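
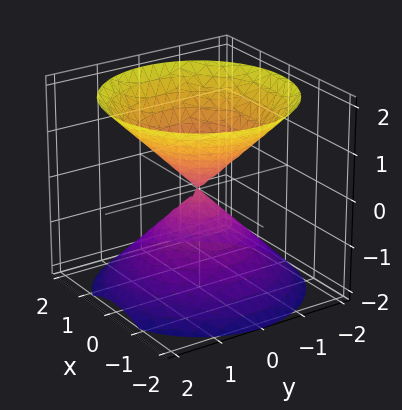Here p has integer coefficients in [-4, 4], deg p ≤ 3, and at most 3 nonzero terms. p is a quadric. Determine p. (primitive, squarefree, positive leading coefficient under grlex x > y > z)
1. I count 2 distinct pieces. Treating them together as one polynomial.
2. deg p = 2. A double cone through the origin; a quadric.
3. Symmetries: rotational symmetry about the z-axis ⇒ p depends on x, y only through x² + y²; it's symmetric under z → −z, forcing even powers of z.
4. From the axis intercepts and sections: it crosses the y-axis at the gridline y = 0; a circular section at z = 1 has radius exactly 1.
5. Matching integer coefficients to the picture gives p.

x^2 + y^2 - z^2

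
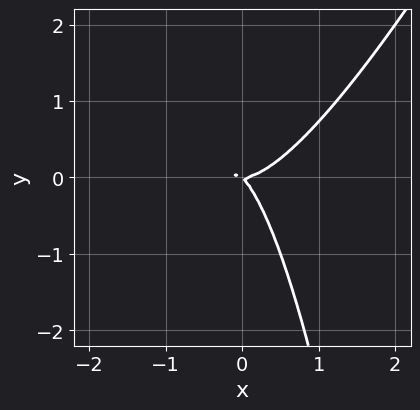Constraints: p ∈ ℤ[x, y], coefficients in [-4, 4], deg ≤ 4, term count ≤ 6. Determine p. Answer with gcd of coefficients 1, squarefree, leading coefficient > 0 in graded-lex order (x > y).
2*x^3 - x^2*y - x*y - y^2

1. Degree: a generic line meets the curve in up to 3 points, so deg p = 3.
2. Against the integer gridlines: it meets the y-axis at y = 0 (among the integer gridlines); one x-axis crossing is at x = 0.
3. The integer polynomial consistent with all of this is the stated p.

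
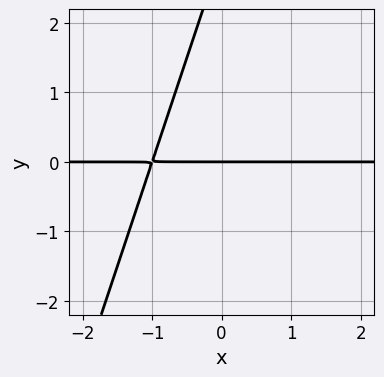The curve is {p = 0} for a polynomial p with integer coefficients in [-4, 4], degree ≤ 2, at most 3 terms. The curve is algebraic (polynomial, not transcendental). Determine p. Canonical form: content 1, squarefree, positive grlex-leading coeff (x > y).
First, degree: the shape is more complex than any degree-1 curve, so deg p = 2.
Next, observable constraints: one y-axis crossing is at y = 0; the visible x-axis segment lies entirely on the curve.
Finally, solving for integer coefficients yields p as stated.

3*x*y - y^2 + 3*y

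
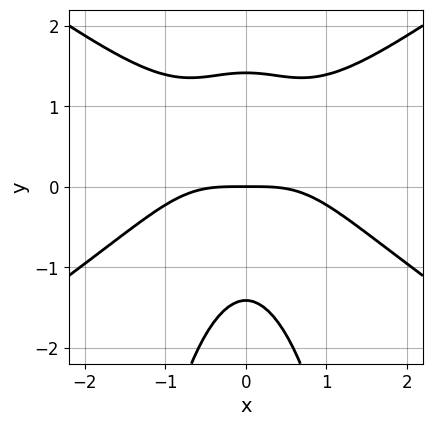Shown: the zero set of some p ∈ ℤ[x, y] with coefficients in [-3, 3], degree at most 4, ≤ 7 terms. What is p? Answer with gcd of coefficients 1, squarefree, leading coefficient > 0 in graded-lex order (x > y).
1. Degree: a generic line meets the curve in up to 4 points, so deg p = 4.
2. Symmetries: mirror symmetry x ↦ −x ⇒ only even powers of x.
3. Against the integer gridlines: it crosses the y-axis at the gridline y = 0; one x-axis crossing is at x = 0.
4. Matching integer coefficients to the picture gives p.

x^4 - 2*x^2*y^2 + 2*x^2*y - y^3 + 2*y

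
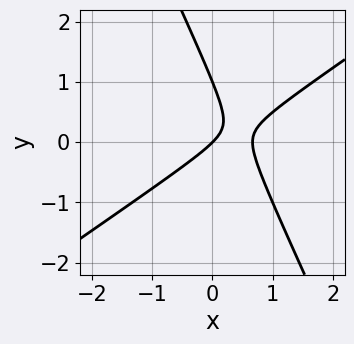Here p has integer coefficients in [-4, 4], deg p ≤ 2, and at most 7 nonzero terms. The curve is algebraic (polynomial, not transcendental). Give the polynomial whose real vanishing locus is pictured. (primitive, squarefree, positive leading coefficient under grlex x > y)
First, deg p = 2.
Next, reading off the gridlines: among the integer gridlines, it crosses the y-axis at y ∈ {0, 1}; one x-axis crossing is at x = 0.
Finally, solving for integer coefficients yields p as stated.

3*x^2 - 3*x*y - 2*y^2 - 2*x + 2*y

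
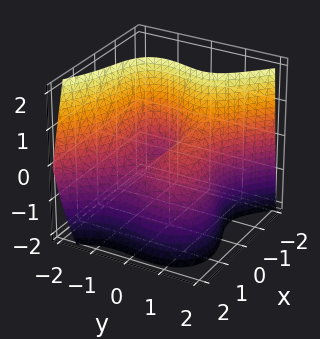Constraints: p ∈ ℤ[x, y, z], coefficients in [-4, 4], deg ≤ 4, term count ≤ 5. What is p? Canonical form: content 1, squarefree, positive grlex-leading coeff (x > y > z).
x^3 + y^3 + x*z - y + z

First, the degree is 3 — no degree-2 surface has this shape.
Next, checking where it meets the axes: among the integer gridlines, it crosses the y-axis at y ∈ {-1, 0, 1}; it meets the z-axis at z = 0 (among the integer gridlines); one x-axis crossing is at x = 0.
Finally, these observations pin down the coefficients.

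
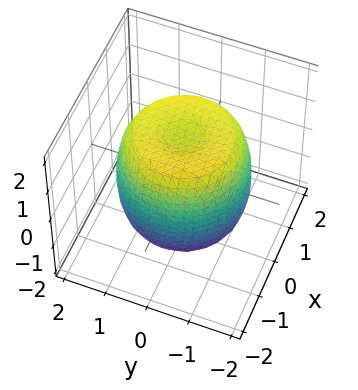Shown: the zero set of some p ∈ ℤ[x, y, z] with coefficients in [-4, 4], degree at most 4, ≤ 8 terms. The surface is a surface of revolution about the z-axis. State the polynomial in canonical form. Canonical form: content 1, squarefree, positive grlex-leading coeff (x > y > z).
First, degree: no degree-3 surface has this shape, so deg p = 4.
Then, symmetry: the z-axis is an axis of rotation, so x and y enter only as x² + y².
Then, from the visible intercepts: a circular section at z = 0 has radius between 1 and 2.
Finally, solving for integer coefficients yields p as stated.

2*x^4 + 4*x^2*y^2 + 2*y^4 - 3*x^2 - 3*y^2 + 2*z^2 - 3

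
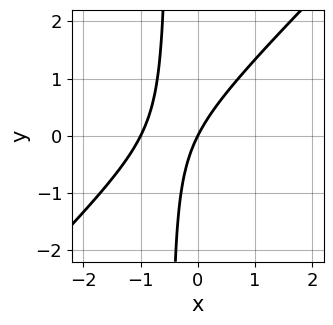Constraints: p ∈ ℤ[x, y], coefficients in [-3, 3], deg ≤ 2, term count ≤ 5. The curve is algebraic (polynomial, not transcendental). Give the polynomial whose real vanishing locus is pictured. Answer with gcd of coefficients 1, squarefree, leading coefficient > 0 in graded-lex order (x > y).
2*x^2 - 2*x*y + 2*x - y

First, the degree is 2 — no degree-1 curve has this shape.
Then, observable constraints: among the integer gridlines, it crosses the x-axis at x ∈ {-1, 0}; one y-axis crossing is at y = 0.
Finally, together with the visible shape, these determine p as stated.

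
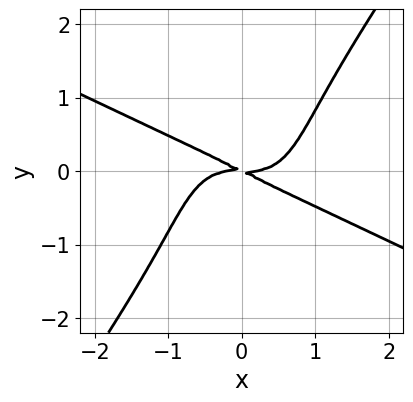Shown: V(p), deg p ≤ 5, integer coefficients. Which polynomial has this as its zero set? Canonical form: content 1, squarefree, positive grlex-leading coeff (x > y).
x^4 + 2*x^3*y - y^4 - x*y - 2*y^2

The degree is 4 — no degree-3 curve has this shape.
Checking where it meets the axes: one y-axis crossing is at y = 0; it meets the x-axis at x = 0 (among the integer gridlines).
Together with the visible shape, these determine p as stated.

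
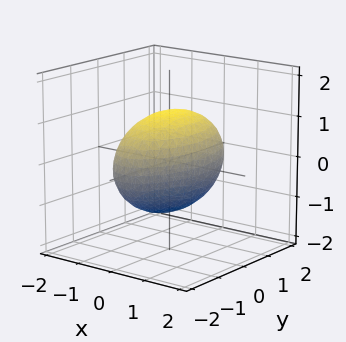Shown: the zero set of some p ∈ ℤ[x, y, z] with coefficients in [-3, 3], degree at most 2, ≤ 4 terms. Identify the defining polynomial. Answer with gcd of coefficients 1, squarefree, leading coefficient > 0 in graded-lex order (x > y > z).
(a) deg p = 2. A closed, bounded, convex surface; a quadric.
(b) Symmetries: the x ↦ −x reflection is a symmetry, so x appears only in even powers; the y ↦ −y reflection is a symmetry, so y appears only in even powers; it's symmetric under z → −z, forcing even powers of z.
(c) From the visible intercepts: the x-axis gridline crossings are at x ∈ {-1, 1}.
(d) The integer polynomial consistent with all of this is the stated p.

3*x^2 + y^2 + 2*z^2 - 3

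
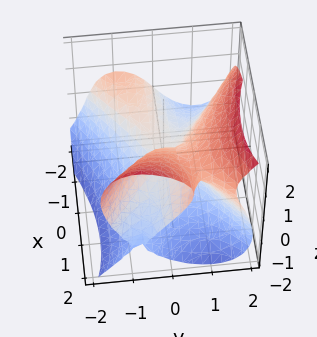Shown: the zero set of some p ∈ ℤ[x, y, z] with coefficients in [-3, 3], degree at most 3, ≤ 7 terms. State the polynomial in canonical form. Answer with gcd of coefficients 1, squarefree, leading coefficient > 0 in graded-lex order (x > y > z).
2*x^2*y - 3*y^3 + 2*z^3 - 3*x*z + y^2

(a) deg p = 3. A generic line meets the surface in up to 3 points.
(b) Checking where it meets the axes: it crosses the y-axis at the gridline y = 0; it meets the z-axis at z = 0 (among the integer gridlines); the visible x-axis segment lies entirely on the surface.
(c) These observations pin down the coefficients.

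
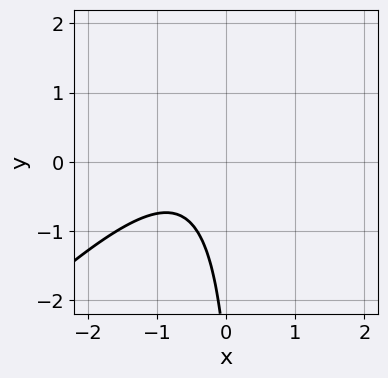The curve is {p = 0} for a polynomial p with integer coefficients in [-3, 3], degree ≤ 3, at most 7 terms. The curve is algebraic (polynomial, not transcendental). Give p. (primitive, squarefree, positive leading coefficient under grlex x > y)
(a) deg p = 2.
(b) Checking where it meets the axes: no y-intercept at any integer in the box; it misses every integer gridline on the x-axis.
(c) These observations pin down the coefficients.

3*x^2 - 3*x*y + 3*x + y + 3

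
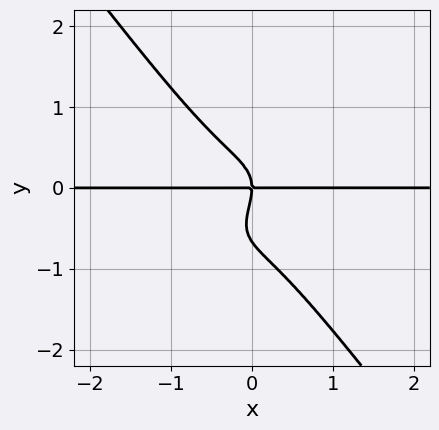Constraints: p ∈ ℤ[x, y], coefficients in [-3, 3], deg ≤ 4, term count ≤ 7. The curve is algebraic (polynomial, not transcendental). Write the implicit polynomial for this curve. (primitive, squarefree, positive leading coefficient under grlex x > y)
1. The degree is 4 — a generic line meets the curve in up to 4 points.
2. From the axis intercepts and sections: it meets the y-axis at y = 0 (among the integer gridlines); the visible x-axis segment lies entirely on the curve.
3. These observations pin down the coefficients.

3*x^3*y - 3*x^2*y^2 + 3*y^4 + 2*y^3 + 2*x*y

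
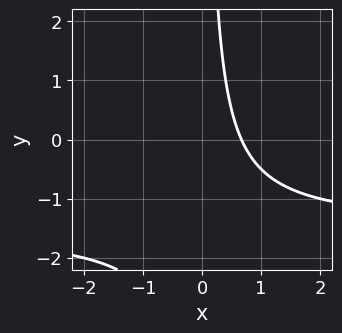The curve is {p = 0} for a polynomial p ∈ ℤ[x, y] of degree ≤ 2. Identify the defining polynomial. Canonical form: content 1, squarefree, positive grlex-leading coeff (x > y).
The degree is 2 — no degree-1 curve has this shape.
Reading off the gridlines: it misses every integer gridline on the y-axis.
Fitting integer coefficients to these (and the overall shape) gives p.

2*x*y + 3*x - 2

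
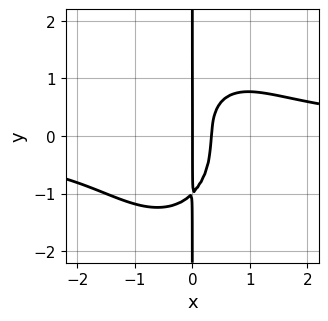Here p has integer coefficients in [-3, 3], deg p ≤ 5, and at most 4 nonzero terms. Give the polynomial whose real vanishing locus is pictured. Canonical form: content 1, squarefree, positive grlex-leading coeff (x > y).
2*x^3*y + x*y^3 - 3*x^2 + x

1. The degree is 4 — the shape is more complex than any degree-3 curve.
2. From the visible intercepts: every point of the y-axis in the box is on the curve; it meets the x-axis at x = 0 (among the integer gridlines).
3. Solving for integer coefficients yields p as stated.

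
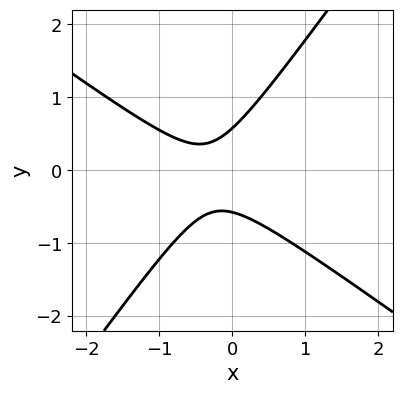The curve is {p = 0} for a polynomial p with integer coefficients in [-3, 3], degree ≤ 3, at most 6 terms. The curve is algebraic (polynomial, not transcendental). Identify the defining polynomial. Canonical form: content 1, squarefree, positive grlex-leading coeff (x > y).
3*x^2 + 2*x*y - 3*y^2 + 2*x + 1

1. The degree is 2 — a generic line meets the curve in up to 2 points.
2. Against the integer gridlines: it misses every integer gridline on the x-axis.
3. Fitting integer coefficients to these (and the overall shape) gives p.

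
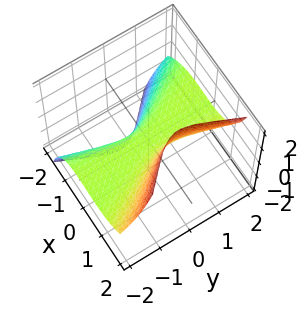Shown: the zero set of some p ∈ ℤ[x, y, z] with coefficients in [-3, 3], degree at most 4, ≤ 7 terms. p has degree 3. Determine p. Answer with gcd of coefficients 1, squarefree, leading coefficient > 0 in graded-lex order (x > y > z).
1. Degree: a generic line meets the surface in up to 3 points, so deg p = 3.
2. Observable constraints: one x-axis crossing is at x = 0; the visible y-axis segment lies entirely on the surface.
3. Together with the visible shape, these determine p as stated.

2*x^3 + x^2*y + x*y*z - 2*y^2*z - z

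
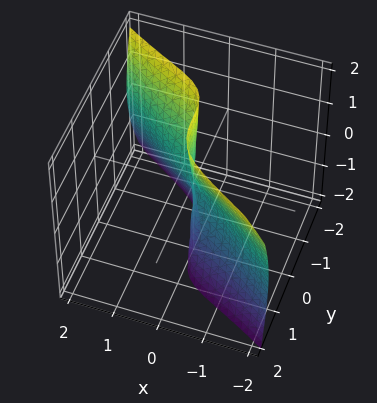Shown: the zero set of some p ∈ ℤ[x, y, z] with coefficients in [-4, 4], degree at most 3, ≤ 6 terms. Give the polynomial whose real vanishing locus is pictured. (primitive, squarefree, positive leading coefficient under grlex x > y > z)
2*x^3 - x*y^2 + x*y*z + 2*x*z^2 + 3*y^3

Degree: a generic line meets the surface in up to 3 points, so deg p = 3.
From the axis intercepts and sections: the visible z-axis segment lies entirely on the surface; it crosses the x-axis at the gridline x = 0; one y-axis crossing is at y = 0.
Solving for integer coefficients yields p as stated.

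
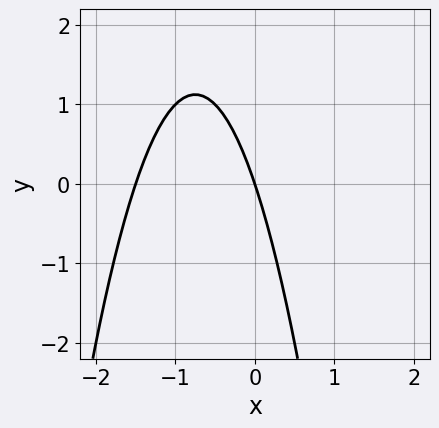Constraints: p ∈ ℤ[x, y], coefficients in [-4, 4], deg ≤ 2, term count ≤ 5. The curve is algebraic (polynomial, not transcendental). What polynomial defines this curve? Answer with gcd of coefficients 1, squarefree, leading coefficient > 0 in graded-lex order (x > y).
2*x^2 + 3*x + y

First, the degree is 2 — the shape is more complex than any degree-1 curve.
Then, checking where it meets the axes: it crosses the x-axis at the gridline x = 0; it crosses the y-axis at the gridline y = 0.
Finally, together with the visible shape, these determine p as stated.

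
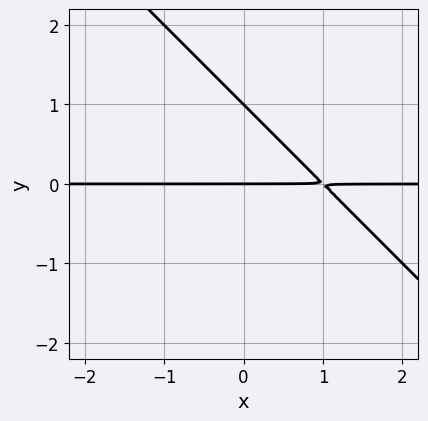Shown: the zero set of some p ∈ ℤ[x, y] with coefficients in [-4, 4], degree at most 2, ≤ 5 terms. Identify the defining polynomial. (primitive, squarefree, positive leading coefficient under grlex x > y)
x*y + y^2 - y

Degree: a generic line meets the curve in up to 2 points, so deg p = 2.
Observable constraints: every point of the x-axis in the box is on the curve; among the integer gridlines, it crosses the y-axis at y ∈ {0, 1}.
Matching integer coefficients to the picture gives p.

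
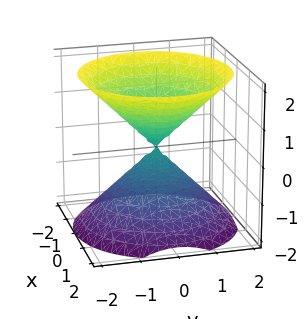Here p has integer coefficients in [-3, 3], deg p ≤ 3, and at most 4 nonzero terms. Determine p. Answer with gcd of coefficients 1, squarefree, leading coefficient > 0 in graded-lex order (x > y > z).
First, the picture has 2 separate pieces.
Next, deg p = 2.
Next, symmetries: rotational symmetry about the z-axis ⇒ p depends on x, y only through x² + y²; mirror symmetry z ↦ −z ⇒ only even powers of z.
Then, reading off the gridlines: one x-axis crossing is at x = 0; one z-axis crossing is at z = 0; a circular section at z = 1 has radius exactly 1; it crosses the y-axis at the gridline y = 0.
Finally, the integer polynomial consistent with all of this is the stated p.

x^2 + y^2 - z^2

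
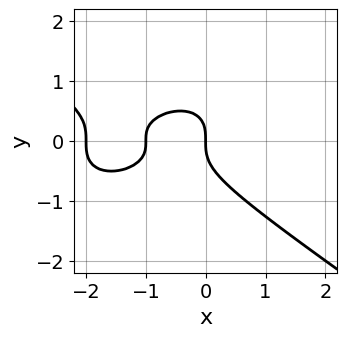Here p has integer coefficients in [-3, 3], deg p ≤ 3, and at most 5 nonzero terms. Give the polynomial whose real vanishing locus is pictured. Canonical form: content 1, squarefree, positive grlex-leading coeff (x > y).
x^3 + 3*y^3 + 3*x^2 + 2*x

1. The degree is 3 — no degree-2 curve has this shape.
2. Against the integer gridlines: among the integer gridlines, it crosses the x-axis at x ∈ {-2, -1, 0}; it crosses the y-axis at the gridline y = 0.
3. Fitting integer coefficients to these (and the overall shape) gives p.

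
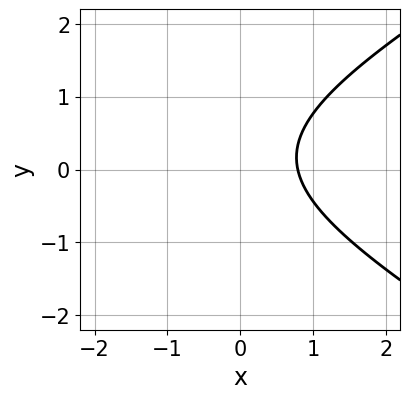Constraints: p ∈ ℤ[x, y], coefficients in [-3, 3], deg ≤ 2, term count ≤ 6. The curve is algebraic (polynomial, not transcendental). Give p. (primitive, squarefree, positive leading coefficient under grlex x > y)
Degree: no degree-1 curve has this shape, so deg p = 2.
From the visible intercepts: no y-intercept at any integer in the box.
Putting this together gives p.

x^2 - 3*y^2 + 3*x + y - 3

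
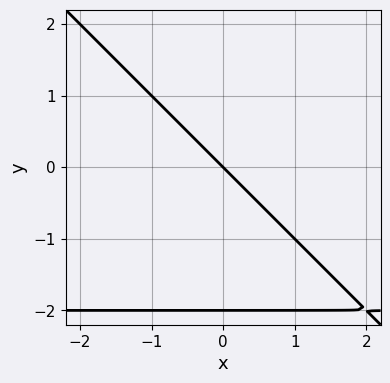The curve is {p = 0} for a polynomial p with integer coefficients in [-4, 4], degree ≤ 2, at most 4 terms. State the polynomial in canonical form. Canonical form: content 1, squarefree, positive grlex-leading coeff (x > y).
x*y + y^2 + 2*x + 2*y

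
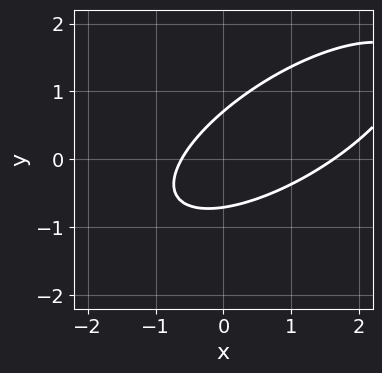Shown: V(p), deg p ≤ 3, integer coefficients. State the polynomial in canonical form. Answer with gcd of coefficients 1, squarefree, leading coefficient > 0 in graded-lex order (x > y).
1. The degree is 2 — no degree-1 curve has this shape.
2. Matching integer coefficients to the picture gives p.

x^2 - 2*x*y + 2*y^2 - x - 1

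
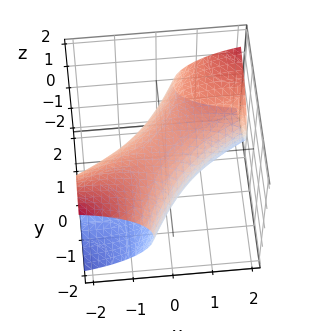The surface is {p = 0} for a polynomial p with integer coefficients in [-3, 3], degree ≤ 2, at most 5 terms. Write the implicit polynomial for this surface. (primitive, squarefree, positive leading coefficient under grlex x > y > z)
x^2 - 3*x*y + y^2 + 3*z^2 - 2

First, the degree is 2 — a generic line meets the surface in up to 2 points.
Finally, solving for integer coefficients yields p as stated.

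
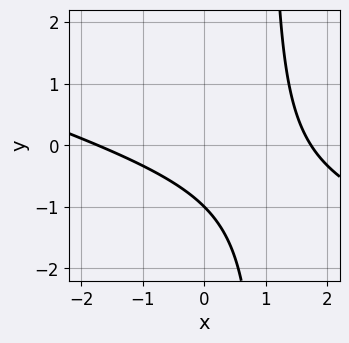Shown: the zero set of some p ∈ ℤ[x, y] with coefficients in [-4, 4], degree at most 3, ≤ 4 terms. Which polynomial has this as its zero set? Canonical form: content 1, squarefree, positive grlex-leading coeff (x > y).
(a) Degree: the shape is more complex than any degree-1 curve, so deg p = 2.
(b) Observable constraints: it crosses the y-axis at the gridline y = -1.
(c) Together with the visible shape, these determine p as stated.

x^2 + 3*x*y - 3*y - 3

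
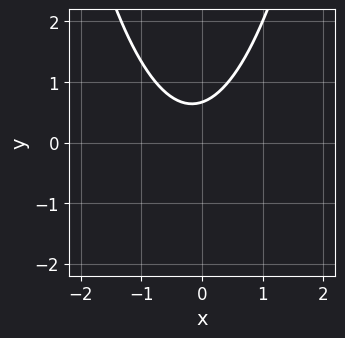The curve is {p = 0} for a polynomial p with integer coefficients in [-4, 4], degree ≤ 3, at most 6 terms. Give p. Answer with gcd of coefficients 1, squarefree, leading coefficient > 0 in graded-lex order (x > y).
3*x^2 + x - 3*y + 2

(a) deg p = 2.
(b) Checking where it meets the axes: it misses every integer gridline on the x-axis.
(c) Solving for integer coefficients yields p as stated.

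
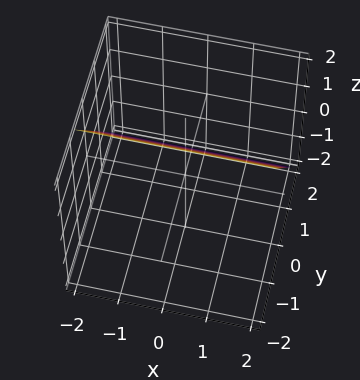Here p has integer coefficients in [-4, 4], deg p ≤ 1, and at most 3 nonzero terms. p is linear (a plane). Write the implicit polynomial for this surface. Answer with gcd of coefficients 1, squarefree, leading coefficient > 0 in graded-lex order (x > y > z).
3*y + 2*z - 2

The degree is 1 — the surface is flat (a plane).
From the visible intercepts: it crosses the z-axis at the gridline z = 1; it misses every integer gridline on the x-axis.
Putting this together gives p.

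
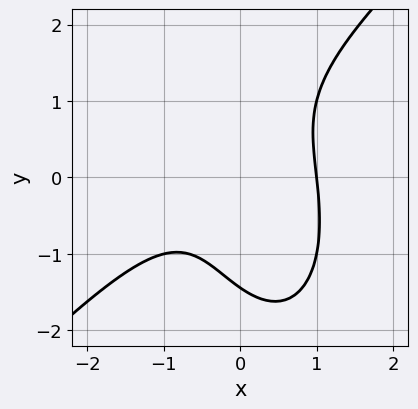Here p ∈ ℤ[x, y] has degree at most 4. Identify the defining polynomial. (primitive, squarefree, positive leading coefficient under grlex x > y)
3*x^3 - 2*x^2*y - y^3 + 3*x*y - 3

1. Degree: a generic line meets the curve in up to 3 points, so deg p = 3.
2. From the axis intercepts and sections: it crosses the x-axis at the gridline x = 1.
3. Together with the visible shape, these determine p as stated.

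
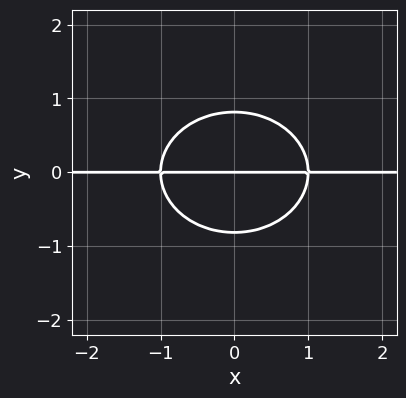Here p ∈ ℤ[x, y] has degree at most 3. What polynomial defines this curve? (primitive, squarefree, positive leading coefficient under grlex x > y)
2*x^2*y + 3*y^3 - 2*y

First, the degree is 3 — no degree-2 curve has this shape.
Next, symmetries: the x ↦ −x reflection is a symmetry, so x appears only in even powers.
Then, observable constraints: it crosses the y-axis at the gridline y = 0; every point of the x-axis in the box is on the curve.
Finally, together with the visible shape, these determine p as stated.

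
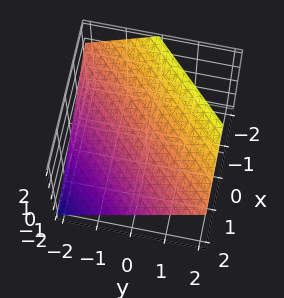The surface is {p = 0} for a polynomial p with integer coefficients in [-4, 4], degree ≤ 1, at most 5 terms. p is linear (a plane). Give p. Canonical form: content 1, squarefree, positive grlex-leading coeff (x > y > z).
2*x - 2*y + 3*z - 2

(a) deg p = 1. The surface is flat (a plane).
(b) Against the integer gridlines: it crosses the x-axis at the gridline x = 1; it meets the y-axis at y = -1 (among the integer gridlines).
(c) Assembling these constraints gives the stated polynomial.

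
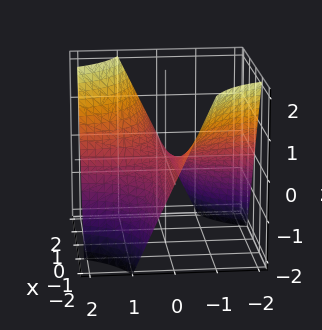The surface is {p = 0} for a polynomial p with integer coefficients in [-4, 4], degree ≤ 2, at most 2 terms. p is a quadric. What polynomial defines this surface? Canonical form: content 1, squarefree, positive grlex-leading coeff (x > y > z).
The degree is 2 — a saddle surface; a quadric.
From the axis intercepts and sections: the visible y-axis segment lies entirely on the surface; every point of the x-axis in the box is on the surface; it crosses the z-axis at the gridline z = 0.
The integer polynomial consistent with all of this is the stated p.

x*y - z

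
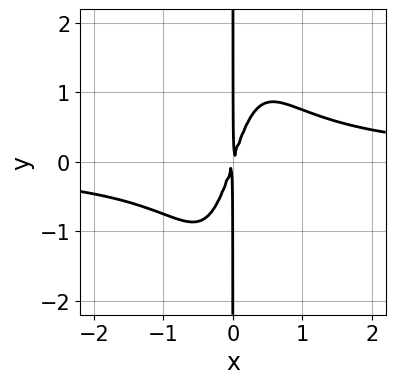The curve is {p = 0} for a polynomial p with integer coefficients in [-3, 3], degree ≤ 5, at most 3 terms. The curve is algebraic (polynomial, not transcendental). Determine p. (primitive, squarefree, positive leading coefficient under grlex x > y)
(a) Degree: the shape is more complex than any degree-3 curve, so deg p = 4.
(b) Observable constraints: the visible y-axis segment lies entirely on the curve.
(c) Fitting integer coefficients to these (and the overall shape) gives p.

3*x^3*y - 3*x^2 + x*y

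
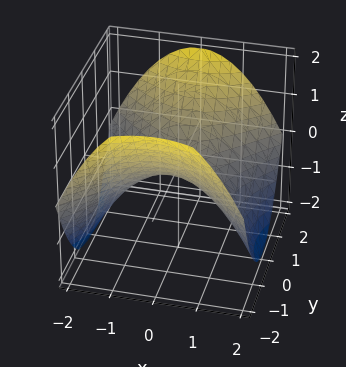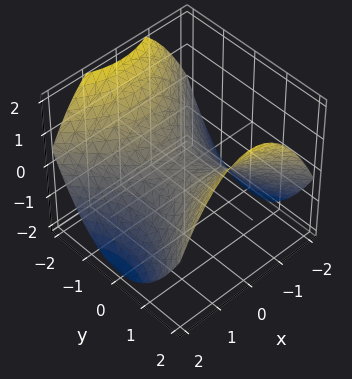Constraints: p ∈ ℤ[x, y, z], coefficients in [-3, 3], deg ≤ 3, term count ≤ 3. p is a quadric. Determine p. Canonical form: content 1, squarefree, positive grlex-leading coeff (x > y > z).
First, degree: a saddle surface; a quadric, so deg p = 2.
Then, symmetries: mirror symmetry y ↦ −y ⇒ only even powers of y; the x ↦ −x reflection is a symmetry, so x appears only in even powers.
Then, observable constraints: it crosses the y-axis at the gridline y = 0; one z-axis crossing is at z = 0; it crosses the x-axis at the gridline x = 0.
Finally, these observations pin down the coefficients.

x^2 - y^2 + 2*z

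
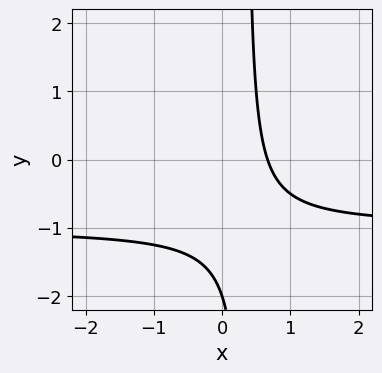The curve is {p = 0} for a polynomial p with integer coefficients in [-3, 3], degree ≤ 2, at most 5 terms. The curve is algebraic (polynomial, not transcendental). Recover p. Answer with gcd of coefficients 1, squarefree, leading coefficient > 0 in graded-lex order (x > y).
1. Degree: the shape is more complex than any degree-1 curve, so deg p = 2.
2. Reading off the gridlines: one y-axis crossing is at y = -2.
3. Assembling these constraints gives the stated polynomial.

3*x*y + 3*x - y - 2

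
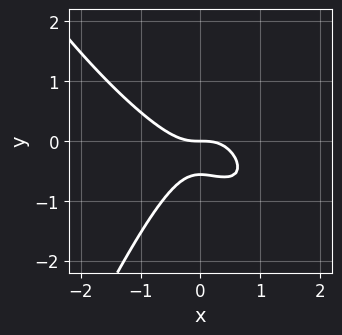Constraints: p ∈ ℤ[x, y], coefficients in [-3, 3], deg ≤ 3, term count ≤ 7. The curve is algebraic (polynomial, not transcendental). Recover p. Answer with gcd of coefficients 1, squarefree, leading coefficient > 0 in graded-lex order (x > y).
The degree is 3 — the shape is more complex than any degree-2 curve.
Checking where it meets the axes: one y-axis crossing is at y = 0; it meets the x-axis at x = 0 (among the integer gridlines).
Solving for integer coefficients yields p as stated.

3*x^3 + 3*x^2*y - y^3 + 3*y^2 + 2*y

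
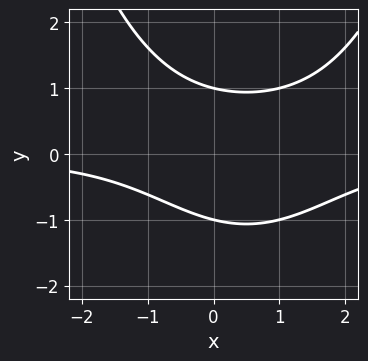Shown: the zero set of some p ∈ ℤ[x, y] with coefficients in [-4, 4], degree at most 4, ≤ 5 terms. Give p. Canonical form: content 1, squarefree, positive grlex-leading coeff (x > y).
x^2*y - x*y - 2*y^2 + 2

The degree is 3 — a generic line meets the curve in up to 3 points.
Against the integer gridlines: the curve avoids every integer x-axis point in the box; among the integer gridlines, it crosses the y-axis at y ∈ {-1, 1}.
Matching integer coefficients to the picture gives p.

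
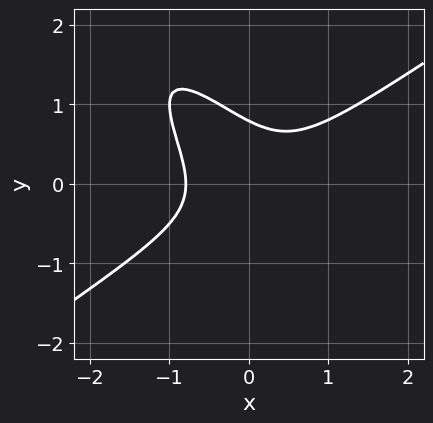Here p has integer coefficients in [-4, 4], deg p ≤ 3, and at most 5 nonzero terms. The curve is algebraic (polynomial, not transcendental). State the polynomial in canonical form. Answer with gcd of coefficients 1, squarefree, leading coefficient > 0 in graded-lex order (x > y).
2*x^3 - 3*x*y^2 - 2*y^3 + 1

deg p = 3.
Matching integer coefficients to the picture gives p.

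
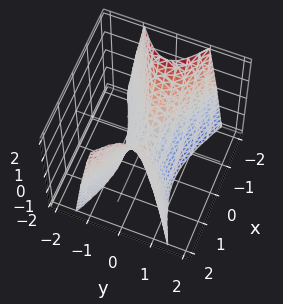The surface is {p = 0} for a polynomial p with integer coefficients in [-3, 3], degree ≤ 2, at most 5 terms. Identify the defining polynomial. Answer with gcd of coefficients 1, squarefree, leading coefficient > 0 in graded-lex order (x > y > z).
First, the degree is 2 — a saddle surface; a quadric.
Then, symmetries: it's symmetric under x → −x, forcing even powers of x; the y ↦ −y reflection is a symmetry, so y appears only in even powers.
Next, checking where it meets the axes: one y-axis crossing is at y = 0; one z-axis crossing is at z = 0; it meets the x-axis at x = 0 (among the integer gridlines).
Finally, assembling these constraints gives the stated polynomial.

x^2 - 3*y^2 - z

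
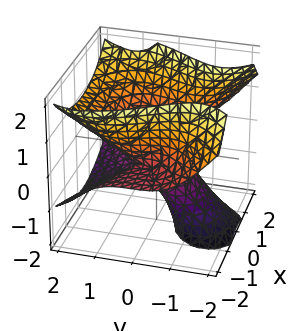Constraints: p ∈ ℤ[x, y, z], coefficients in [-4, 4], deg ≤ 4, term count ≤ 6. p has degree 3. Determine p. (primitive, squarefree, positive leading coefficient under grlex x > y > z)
Degree: a generic line meets the surface in up to 3 points, so deg p = 3.
Against the integer gridlines: one y-axis crossing is at y = 0; the z-axis gridline crossings are at z ∈ {-1, 0}.
Assembling these constraints gives the stated polynomial.

3*x^2*z + 2*y^3 - 3*y*z^2 - 3*z^2 - 3*z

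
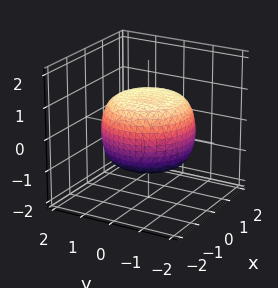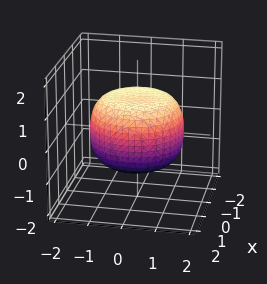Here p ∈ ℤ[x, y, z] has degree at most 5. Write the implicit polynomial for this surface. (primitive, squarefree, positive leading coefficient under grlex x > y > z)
x^4 + 2*x^2*y^2 + y^4 - x^2 - y^2 + 2*z^2 - 2

deg p = 4. A generic line meets the surface in up to 4 points.
Symmetries: rotational symmetry about the z-axis ⇒ p depends on x, y only through x² + y².
From the visible intercepts: the z-axis gridline crossings are at z ∈ {-1, 1}; a circular section at z = -1 has radius exactly 1.
Putting this together gives p.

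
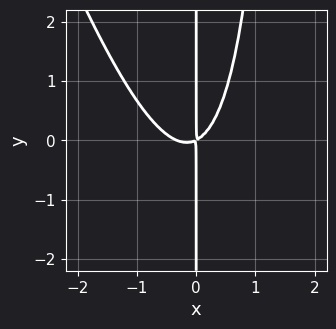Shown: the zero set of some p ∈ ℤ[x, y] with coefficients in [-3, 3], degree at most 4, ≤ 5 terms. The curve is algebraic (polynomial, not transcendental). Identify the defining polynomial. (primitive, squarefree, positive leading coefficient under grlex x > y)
1. deg p = 3. The shape is more complex than any degree-2 curve.
2. Checking where it meets the axes: every point of the y-axis in the box is on the curve.
3. Together with the visible shape, these determine p as stated.

3*x^3 + x^2*y + x^2 - 2*x*y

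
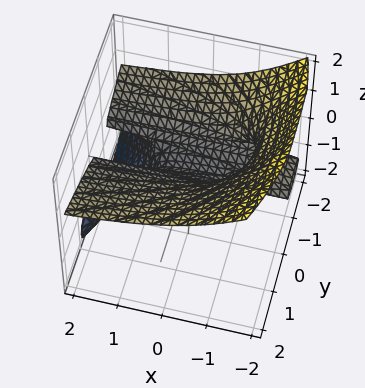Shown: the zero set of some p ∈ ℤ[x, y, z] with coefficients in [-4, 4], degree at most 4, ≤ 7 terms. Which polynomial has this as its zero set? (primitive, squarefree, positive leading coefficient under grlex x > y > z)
3*x*z^2 + 3*z^3 - y^2 - y + z

First, degree: a generic line meets the surface in up to 3 points, so deg p = 3.
Next, from the visible intercepts: one z-axis crossing is at z = 0; the y-axis gridline crossings are at y ∈ {-1, 0}; the visible x-axis segment lies entirely on the surface.
Finally, matching integer coefficients to the picture gives p.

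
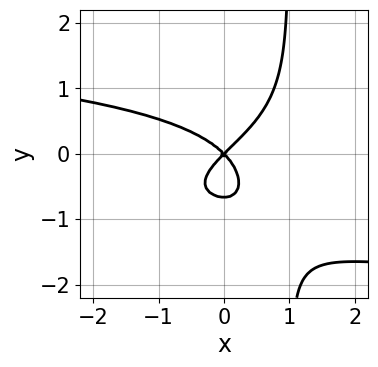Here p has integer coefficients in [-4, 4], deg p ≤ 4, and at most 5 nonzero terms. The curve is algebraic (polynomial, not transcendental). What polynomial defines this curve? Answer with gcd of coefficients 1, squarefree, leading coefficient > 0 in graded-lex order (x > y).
3*x*y^3 + 2*x*y^2 - 3*y^3 + 2*x^2 - 2*y^2

The degree is 4 — no degree-3 curve has this shape.
From the visible intercepts: it crosses the y-axis at the gridline y = 0; it meets the x-axis at x = 0 (among the integer gridlines).
Assembling these constraints gives the stated polynomial.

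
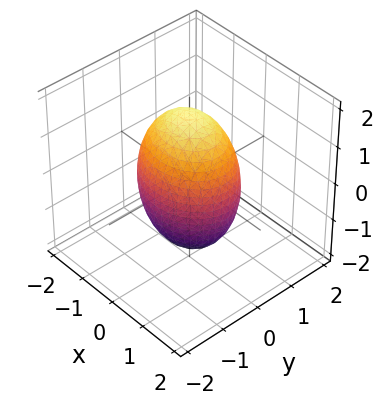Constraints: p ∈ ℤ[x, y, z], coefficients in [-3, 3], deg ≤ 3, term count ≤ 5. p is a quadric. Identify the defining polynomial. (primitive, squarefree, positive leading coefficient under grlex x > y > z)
2*x^2 + 3*y^2 + z^2 - 3

Degree: bounded and convex; a quadric, so deg p = 2.
Symmetries: mirror symmetry z ↦ −z ⇒ only even powers of z; the y ↦ −y reflection is a symmetry, so y appears only in even powers; mirror symmetry x ↦ −x ⇒ only even powers of x.
Observable constraints: the y-axis gridline crossings are at y ∈ {-1, 1}.
The integer polynomial consistent with all of this is the stated p.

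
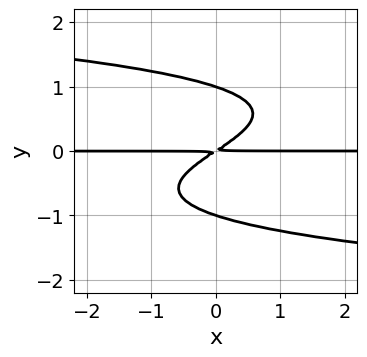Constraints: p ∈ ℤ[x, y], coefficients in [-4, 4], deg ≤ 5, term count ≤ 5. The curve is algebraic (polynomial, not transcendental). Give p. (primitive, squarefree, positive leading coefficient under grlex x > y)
3*y^4 + 2*x*y - 3*y^2

1. deg p = 4. No degree-3 curve has this shape.
2. Against the integer gridlines: the visible x-axis segment lies entirely on the curve; among the integer gridlines, it crosses the y-axis at y ∈ {-1, 1}.
3. Fitting integer coefficients to these (and the overall shape) gives p.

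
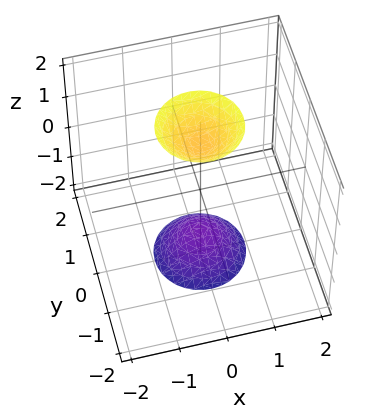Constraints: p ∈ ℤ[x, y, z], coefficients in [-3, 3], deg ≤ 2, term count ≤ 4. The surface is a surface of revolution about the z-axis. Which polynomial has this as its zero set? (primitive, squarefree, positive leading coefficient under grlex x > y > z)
First, I count 2 distinct pieces.
Next, deg p = 2.
Next, symmetries: rotational symmetry about the z-axis ⇒ p depends on x, y only through x² + y².
Then, reading off the gridlines: a circular section at z = 2 has radius between 0 and 1; no y-intercept at any integer in the box.
Finally, these observations pin down the coefficients.

3*x^2 + 3*y^2 - z^2 + 2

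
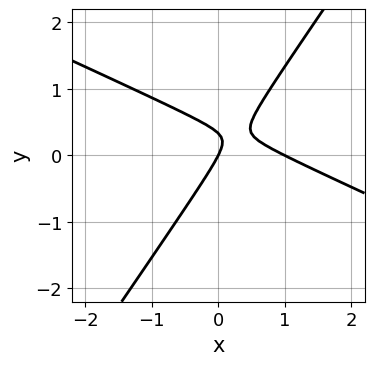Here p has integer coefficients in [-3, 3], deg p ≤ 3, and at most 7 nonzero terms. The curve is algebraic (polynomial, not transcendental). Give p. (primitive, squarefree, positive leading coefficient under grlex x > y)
2*x^2 + 3*x*y - 3*y^2 - 2*x + y

Degree: no degree-1 curve has this shape, so deg p = 2.
Reading off the gridlines: among the integer gridlines, it crosses the x-axis at x ∈ {0, 1}; it meets the y-axis at y = 0 (among the integer gridlines).
Putting this together gives p.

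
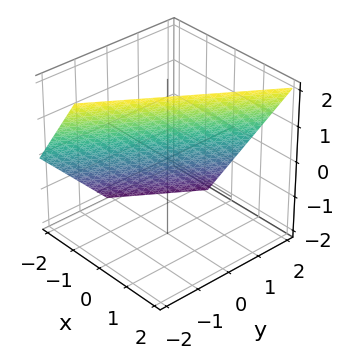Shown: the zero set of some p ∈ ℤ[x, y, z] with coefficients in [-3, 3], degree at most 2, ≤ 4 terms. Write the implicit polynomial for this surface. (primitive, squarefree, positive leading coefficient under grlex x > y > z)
3*x - 2*y - 2*z + 2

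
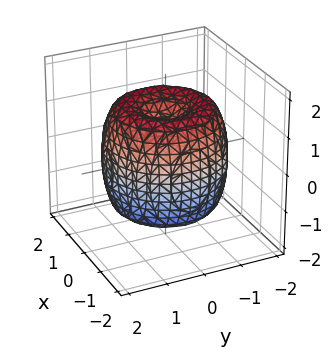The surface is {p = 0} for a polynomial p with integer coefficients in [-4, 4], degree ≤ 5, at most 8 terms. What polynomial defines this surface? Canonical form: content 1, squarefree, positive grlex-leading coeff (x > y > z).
x^4 + 2*x^2*y^2 + y^4 - 2*x^2 - 2*y^2 + z^2 - 1

Degree: no degree-3 surface has this shape, so deg p = 4.
Symmetries: rotational symmetry about the z-axis ⇒ p depends on x, y only through x² + y².
From the axis intercepts and sections: among the integer gridlines, it crosses the z-axis at z ∈ {-1, 1}; a circular section at z = -1 has radius between 1 and 2.
Together with the visible shape, these determine p as stated.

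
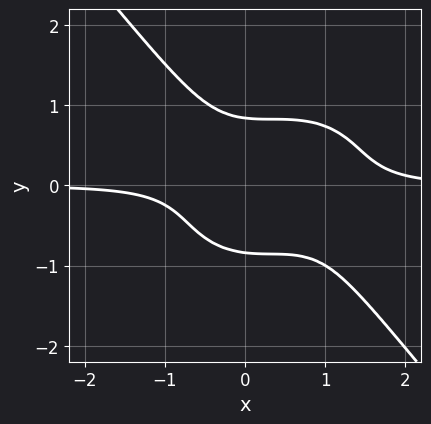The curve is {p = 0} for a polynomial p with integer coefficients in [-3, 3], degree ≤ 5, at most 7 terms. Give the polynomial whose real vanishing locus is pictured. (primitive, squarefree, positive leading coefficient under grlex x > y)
2*x^3*y + x*y^3 + 2*y^4 - 2*x^2*y - 1

The degree is 4 — the shape is more complex than any degree-3 curve.
From the axis intercepts and sections: no x-intercept at any integer in the box.
Fitting integer coefficients to these (and the overall shape) gives p.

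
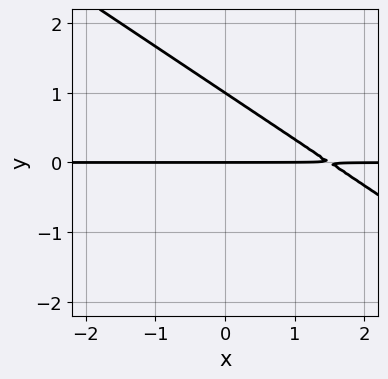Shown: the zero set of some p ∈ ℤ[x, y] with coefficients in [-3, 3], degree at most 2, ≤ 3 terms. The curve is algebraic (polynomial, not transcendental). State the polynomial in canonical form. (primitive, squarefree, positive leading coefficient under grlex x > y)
Degree: a generic line meets the curve in up to 2 points, so deg p = 2.
Checking where it meets the axes: the visible x-axis segment lies entirely on the curve; among the integer gridlines, it crosses the y-axis at y ∈ {0, 1}.
Matching integer coefficients to the picture gives p.

2*x*y + 3*y^2 - 3*y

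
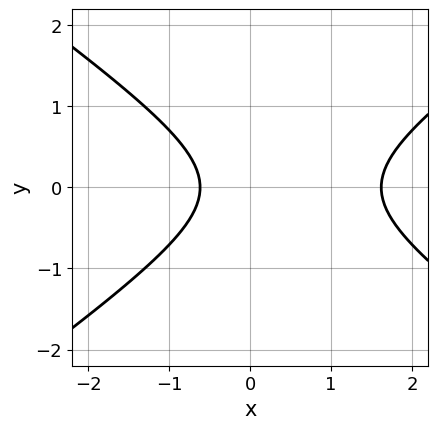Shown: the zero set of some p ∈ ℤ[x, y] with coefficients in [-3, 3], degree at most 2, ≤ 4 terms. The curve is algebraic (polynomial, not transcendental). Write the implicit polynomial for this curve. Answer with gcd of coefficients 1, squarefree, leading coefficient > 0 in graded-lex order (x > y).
(a) deg p = 2.
(b) Symmetries: mirror symmetry y ↦ −y ⇒ only even powers of y.
(c) From the visible intercepts: it misses every integer gridline on the y-axis.
(d) Putting this together gives p.

x^2 - 2*y^2 - x - 1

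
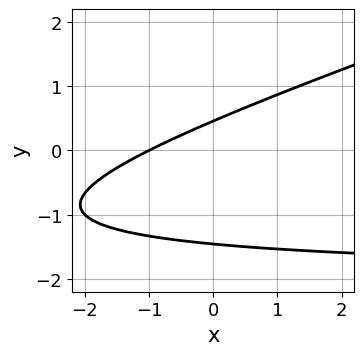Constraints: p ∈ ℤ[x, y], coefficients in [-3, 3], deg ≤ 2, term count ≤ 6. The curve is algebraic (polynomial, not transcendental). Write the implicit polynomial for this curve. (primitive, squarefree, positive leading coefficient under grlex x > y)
1. Degree: no degree-1 curve has this shape, so deg p = 2.
2. Reading off the gridlines: one x-axis crossing is at x = -1.
3. Solving for integer coefficients yields p as stated.

x*y - 3*y^2 + 2*x - 3*y + 2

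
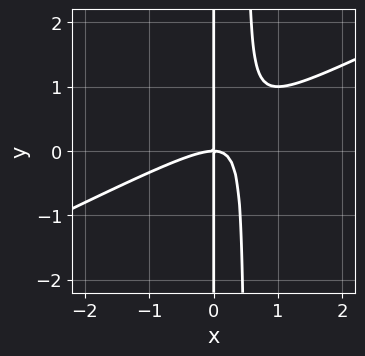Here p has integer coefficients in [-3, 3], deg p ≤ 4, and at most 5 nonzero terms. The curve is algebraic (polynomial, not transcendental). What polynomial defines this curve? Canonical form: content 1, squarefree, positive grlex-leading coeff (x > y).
1. deg p = 3.
2. Observable constraints: every point of the y-axis in the box is on the curve; it crosses the x-axis at the gridline x = 0.
3. Fitting integer coefficients to these (and the overall shape) gives p.

x^3 - 2*x^2*y + x*y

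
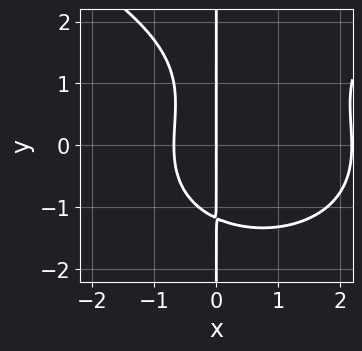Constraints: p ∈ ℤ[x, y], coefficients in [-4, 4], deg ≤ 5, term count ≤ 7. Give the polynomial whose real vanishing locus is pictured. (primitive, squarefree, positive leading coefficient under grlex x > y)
First, the degree is 4 — no degree-3 curve has this shape.
Next, checking where it meets the axes: every point of the y-axis in the box is on the curve; one x-axis crossing is at x = 0.
Finally, assembling these constraints gives the stated polynomial.

x*y^3 - 2*x^3 - x*y^2 + 3*x^2 + 3*x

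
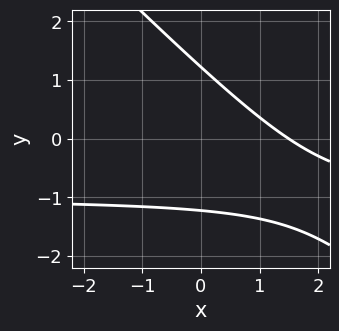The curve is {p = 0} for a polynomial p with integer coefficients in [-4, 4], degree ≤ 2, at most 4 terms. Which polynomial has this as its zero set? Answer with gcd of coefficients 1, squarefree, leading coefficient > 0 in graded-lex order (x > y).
(a) Degree: the shape is more complex than any degree-1 curve, so deg p = 2.
(b) Matching integer coefficients to the picture gives p.

2*x*y + 2*y^2 + 2*x - 3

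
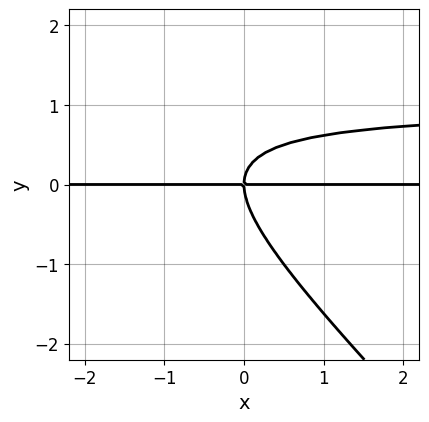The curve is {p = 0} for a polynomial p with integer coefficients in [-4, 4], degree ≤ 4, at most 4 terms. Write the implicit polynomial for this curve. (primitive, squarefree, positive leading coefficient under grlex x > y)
1. Degree: the shape is more complex than any degree-2 curve, so deg p = 3.
2. From the axis intercepts and sections: one y-axis crossing is at y = 0; every point of the x-axis in the box is on the curve.
3. Matching integer coefficients to the picture gives p.

x*y^2 + y^3 - x*y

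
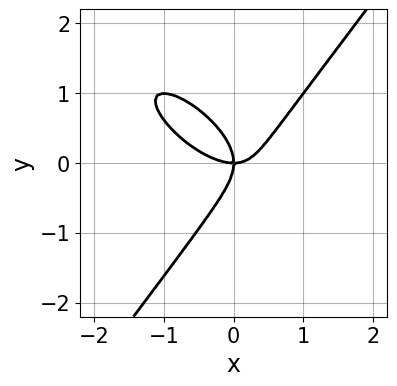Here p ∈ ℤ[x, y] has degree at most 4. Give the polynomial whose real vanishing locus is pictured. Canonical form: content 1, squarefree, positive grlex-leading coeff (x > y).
x^3 + x^2*y - y^3 - x*y

(a) Degree: the shape is more complex than any degree-2 curve, so deg p = 3.
(b) Observable constraints: one y-axis crossing is at y = 0; one x-axis crossing is at x = 0.
(c) Matching integer coefficients to the picture gives p.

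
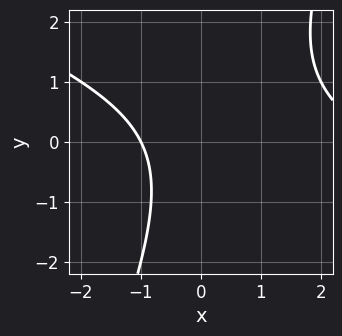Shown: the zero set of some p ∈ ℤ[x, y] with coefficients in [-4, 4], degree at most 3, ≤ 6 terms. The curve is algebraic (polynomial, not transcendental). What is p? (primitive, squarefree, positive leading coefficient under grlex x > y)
deg p = 2. A generic line meets the curve in up to 2 points.
Observable constraints: it crosses the x-axis at the gridline x = -1; it misses every integer gridline on the y-axis.
These observations pin down the coefficients.

x^2 + 2*x*y - y^2 - 2*x - 3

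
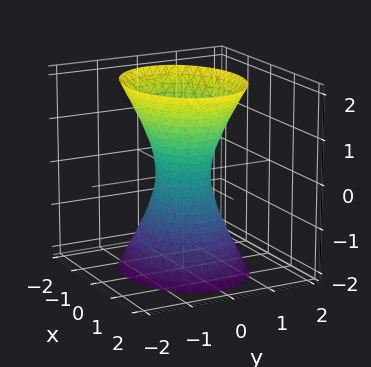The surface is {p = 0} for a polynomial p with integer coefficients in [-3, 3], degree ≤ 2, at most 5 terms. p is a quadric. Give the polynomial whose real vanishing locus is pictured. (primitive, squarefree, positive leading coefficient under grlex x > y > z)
(a) The degree is 2 — one connected sheet with a waist; a quadric.
(b) Symmetries: the z ↦ −z reflection is a symmetry, so z appears only in even powers; mirror symmetry x ↦ −x ⇒ only even powers of x; mirror symmetry y ↦ −y ⇒ only even powers of y.
(c) Reading off the gridlines: it misses every integer gridline on the z-axis.
(d) Fitting integer coefficients to these (and the overall shape) gives p.

2*x^2 + 3*y^2 - z^2 - 1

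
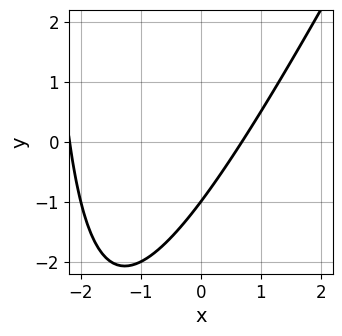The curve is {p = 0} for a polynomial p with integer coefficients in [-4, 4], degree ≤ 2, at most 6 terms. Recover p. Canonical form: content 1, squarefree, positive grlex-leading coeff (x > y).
2*x^2 - x*y + 3*x - 3*y - 3

1. The degree is 2 — a generic line meets the curve in up to 2 points.
2. From the axis intercepts and sections: it crosses the y-axis at the gridline y = -1.
3. Assembling these constraints gives the stated polynomial.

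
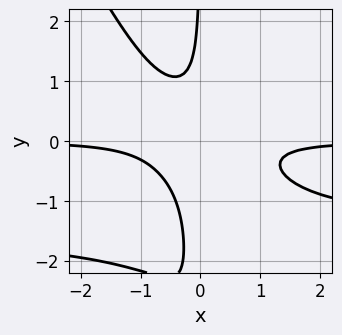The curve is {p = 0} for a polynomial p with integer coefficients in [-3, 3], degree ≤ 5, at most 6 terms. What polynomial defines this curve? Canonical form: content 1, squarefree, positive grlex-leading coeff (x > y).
(a) The degree is 4 — the shape is more complex than any degree-3 curve.
(b) Reading off the gridlines: no y-intercept at any integer in the box; it misses every integer gridline on the x-axis.
(c) Putting this together gives p.

2*x^2*y^2 + x*y^3 + 3*x^2*y + 3*x*y^2 + 1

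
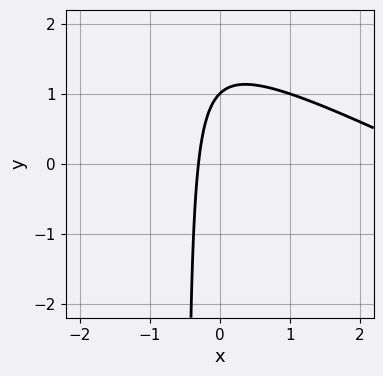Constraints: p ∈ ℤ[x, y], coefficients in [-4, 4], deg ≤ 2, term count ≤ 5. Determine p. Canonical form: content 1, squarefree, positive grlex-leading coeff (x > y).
Degree: no degree-1 curve has this shape, so deg p = 2.
Checking where it meets the axes: it crosses the y-axis at the gridline y = 1.
These observations pin down the coefficients.

x^2 + 2*x*y - 3*x + y - 1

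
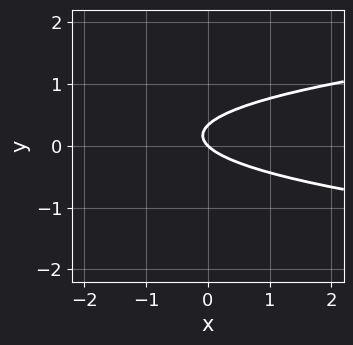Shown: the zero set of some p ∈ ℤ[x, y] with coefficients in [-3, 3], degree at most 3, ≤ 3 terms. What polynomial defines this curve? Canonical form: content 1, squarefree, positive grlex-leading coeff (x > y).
3*y^2 - x - y

1. deg p = 2. No degree-1 curve has this shape.
2. From the axis intercepts and sections: it meets the y-axis at y = 0 (among the integer gridlines); one x-axis crossing is at x = 0.
3. Together with the visible shape, these determine p as stated.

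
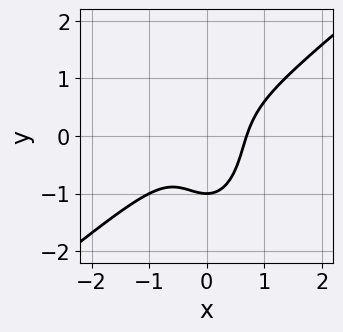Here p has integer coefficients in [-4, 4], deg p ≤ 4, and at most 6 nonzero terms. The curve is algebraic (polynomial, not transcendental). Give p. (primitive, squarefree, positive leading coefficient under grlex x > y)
1. deg p = 3.
2. From the visible intercepts: one y-axis crossing is at y = -1.
3. Matching integer coefficients to the picture gives p.

3*x^3 - 3*x^2*y - y^3 - 1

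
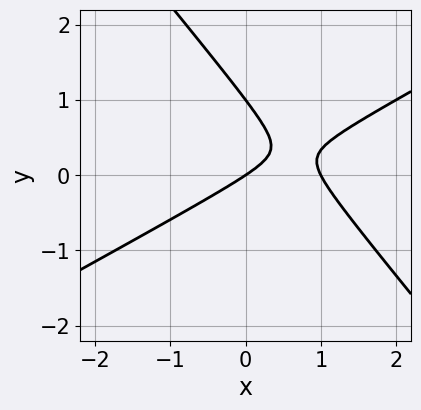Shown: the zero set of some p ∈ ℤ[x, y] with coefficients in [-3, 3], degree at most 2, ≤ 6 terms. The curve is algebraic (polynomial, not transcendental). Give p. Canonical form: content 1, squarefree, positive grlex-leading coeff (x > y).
2*x^2 - 2*x*y - 3*y^2 - 2*x + 3*y

The degree is 2 — a generic line meets the curve in up to 2 points.
Checking where it meets the axes: among the integer gridlines, it crosses the y-axis at y ∈ {0, 1}; among the integer gridlines, it crosses the x-axis at x ∈ {0, 1}.
Putting this together gives p.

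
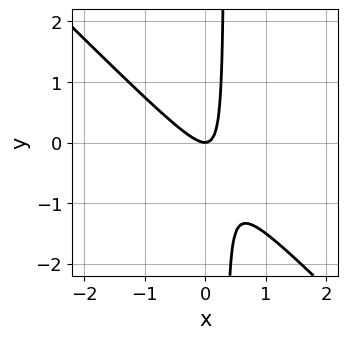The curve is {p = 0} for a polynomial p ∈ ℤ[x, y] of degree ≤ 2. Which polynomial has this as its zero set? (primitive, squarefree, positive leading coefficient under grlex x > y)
3*x^2 + 3*x*y - y

First, the degree is 2 — the shape is more complex than any degree-1 curve.
Then, observable constraints: it meets the y-axis at y = 0 (among the integer gridlines); it meets the x-axis at x = 0 (among the integer gridlines).
Finally, the integer polynomial consistent with all of this is the stated p.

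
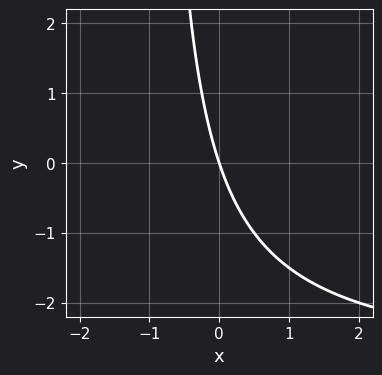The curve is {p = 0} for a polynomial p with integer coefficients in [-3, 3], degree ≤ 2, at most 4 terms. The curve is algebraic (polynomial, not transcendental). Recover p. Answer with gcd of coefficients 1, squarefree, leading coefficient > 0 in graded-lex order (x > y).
First, degree: no degree-1 curve has this shape, so deg p = 2.
Next, against the integer gridlines: it crosses the x-axis at the gridline x = 0; one y-axis crossing is at y = 0.
Finally, the integer polynomial consistent with all of this is the stated p.

x*y + 3*x + y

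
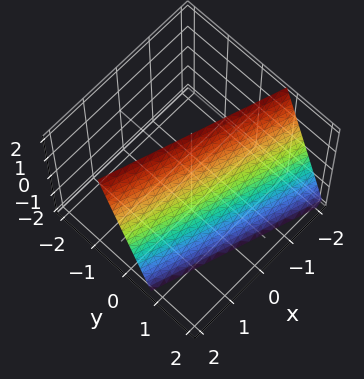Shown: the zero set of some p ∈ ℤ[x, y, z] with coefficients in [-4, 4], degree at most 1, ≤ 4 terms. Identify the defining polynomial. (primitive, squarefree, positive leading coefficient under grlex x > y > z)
1. Degree: every cross-section is a straight line — this is a plane, so deg p = 1.
2. Reading off the gridlines: it meets the x-axis at x = 2 (among the integer gridlines); it meets the z-axis at z = 2 (among the integer gridlines).
3. Matching integer coefficients to the picture gives p.

x + 3*y + z - 2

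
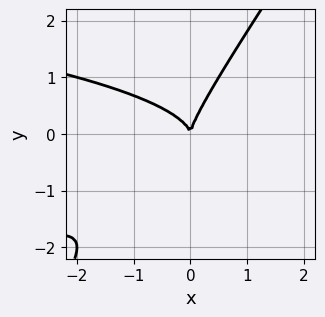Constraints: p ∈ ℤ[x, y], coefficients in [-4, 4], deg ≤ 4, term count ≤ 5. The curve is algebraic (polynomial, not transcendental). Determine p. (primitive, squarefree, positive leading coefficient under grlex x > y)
First, the degree is 3 — no degree-2 curve has this shape.
Next, observable constraints: it meets the y-axis at y = 0 (among the integer gridlines); one x-axis crossing is at x = 0.
Finally, fitting integer coefficients to these (and the overall shape) gives p.

3*x*y^2 - 2*y^3 + 2*x^2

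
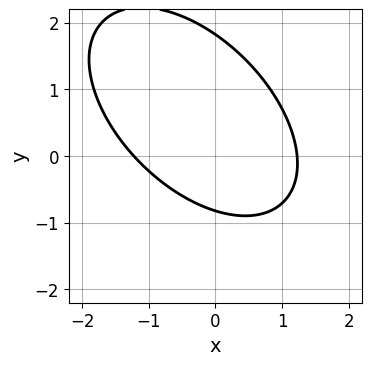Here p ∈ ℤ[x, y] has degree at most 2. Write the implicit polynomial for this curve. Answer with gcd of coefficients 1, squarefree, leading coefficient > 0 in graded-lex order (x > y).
The degree is 2 — the shape is more complex than any degree-1 curve.
Putting this together gives p.

2*x^2 + 2*x*y + 2*y^2 - 2*y - 3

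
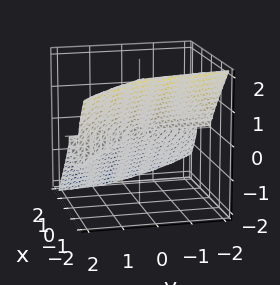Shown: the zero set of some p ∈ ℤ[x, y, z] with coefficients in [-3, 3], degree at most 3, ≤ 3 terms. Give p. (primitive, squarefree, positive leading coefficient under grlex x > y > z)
3*x^3 + 2*x^2*y + 3*z^3

First, deg p = 3.
Next, checking where it meets the axes: it meets the z-axis at z = 0 (among the integer gridlines); it meets the x-axis at x = 0 (among the integer gridlines); every point of the y-axis in the box is on the surface.
Finally, putting this together gives p.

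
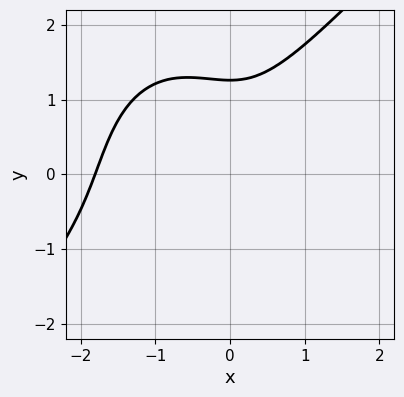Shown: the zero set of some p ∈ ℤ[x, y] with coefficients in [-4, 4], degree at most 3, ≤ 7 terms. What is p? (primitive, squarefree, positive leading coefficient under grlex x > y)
2*x^3 - x^2*y - y^3 + 3*x^2 + 2

(a) deg p = 3. No degree-2 curve has this shape.
(b) Putting this together gives p.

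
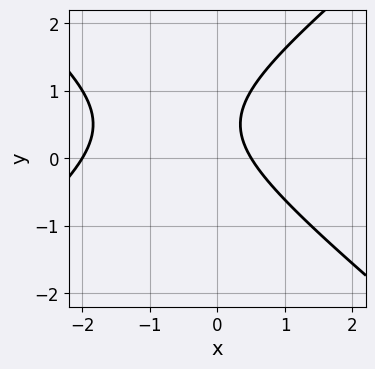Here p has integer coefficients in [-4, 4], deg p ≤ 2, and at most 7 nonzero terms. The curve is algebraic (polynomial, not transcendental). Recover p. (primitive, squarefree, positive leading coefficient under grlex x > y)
2*x^2 - 3*y^2 + 3*x + 3*y - 2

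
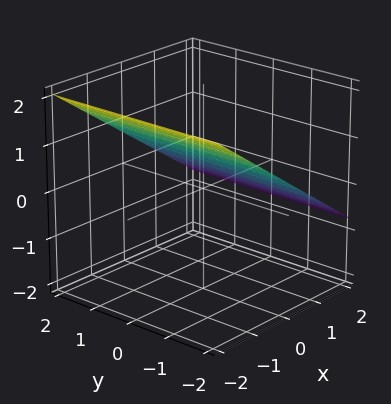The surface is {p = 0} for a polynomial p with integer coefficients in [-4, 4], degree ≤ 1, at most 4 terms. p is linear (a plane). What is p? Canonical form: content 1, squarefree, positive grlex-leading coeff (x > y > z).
First, the degree is 1 — every cross-section is a straight line — this is a plane.
Then, from the visible intercepts: it misses every integer gridline on the y-axis; it crosses the x-axis at the gridline x = 1.
Finally, assembling these constraints gives the stated polynomial.

2*x + 3*z - 2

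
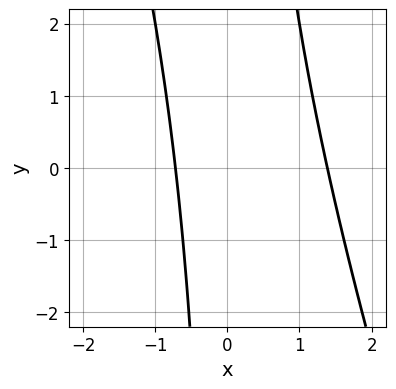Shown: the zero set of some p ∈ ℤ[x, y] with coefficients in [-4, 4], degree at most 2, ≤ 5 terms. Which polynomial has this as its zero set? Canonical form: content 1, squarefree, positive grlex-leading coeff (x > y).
3*x^2 + x*y - 2*x - 3

1. deg p = 2.
2. Reading off the gridlines: it misses every integer gridline on the y-axis.
3. Solving for integer coefficients yields p as stated.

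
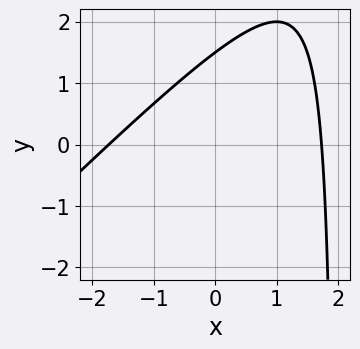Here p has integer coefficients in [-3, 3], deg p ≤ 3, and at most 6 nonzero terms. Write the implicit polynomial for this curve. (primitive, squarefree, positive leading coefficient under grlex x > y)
(a) Degree: a generic line meets the curve in up to 2 points, so deg p = 2.
(b) Solving for integer coefficients yields p as stated.

x^2 - x*y + 2*y - 3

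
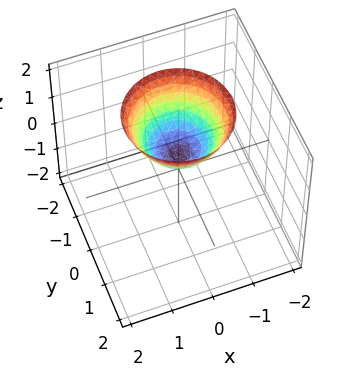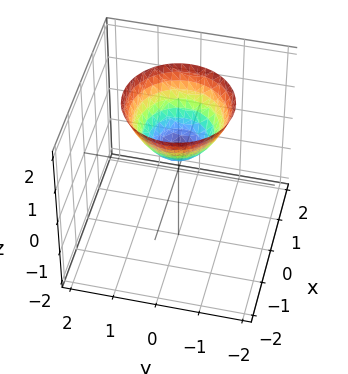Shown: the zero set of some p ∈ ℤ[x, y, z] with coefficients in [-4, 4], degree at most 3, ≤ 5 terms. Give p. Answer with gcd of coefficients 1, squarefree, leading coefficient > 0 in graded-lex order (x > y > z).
The degree is 2 — no degree-1 surface has this shape.
Symmetries: rotational symmetry about the z-axis ⇒ p depends on x, y only through x² + y².
From the axis intercepts and sections: it misses every integer gridline on the y-axis; a circular section at z = 1 has radius between 0 and 1.
Fitting integer coefficients to these (and the overall shape) gives p.

2*x^2 + 2*y^2 - 2*z + 1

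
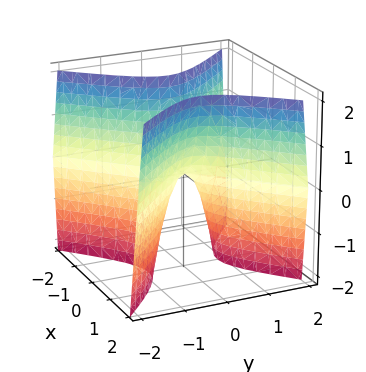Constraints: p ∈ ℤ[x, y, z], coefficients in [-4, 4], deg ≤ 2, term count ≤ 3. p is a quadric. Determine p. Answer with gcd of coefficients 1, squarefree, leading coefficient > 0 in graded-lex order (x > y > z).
1. The degree is 2 — a hyperbolic paraboloid; a quadric.
2. Symmetries: mirror symmetry x ↦ −x ⇒ only even powers of x; mirror symmetry y ↦ −y ⇒ only even powers of y.
3. Reading off the gridlines: it crosses the z-axis at the gridline z = 0; it meets the y-axis at y = 0 (among the integer gridlines); it meets the x-axis at x = 0 (among the integer gridlines).
4. These observations pin down the coefficients.

3*x^2 - 3*y^2 - z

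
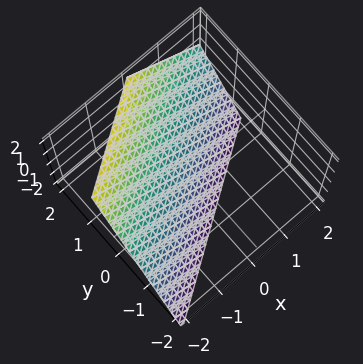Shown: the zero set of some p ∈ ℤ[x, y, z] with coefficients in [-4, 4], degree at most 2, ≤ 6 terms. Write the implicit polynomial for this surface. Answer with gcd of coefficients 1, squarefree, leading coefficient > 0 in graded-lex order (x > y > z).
The degree is 1 — every cross-section is a straight line — this is a plane.
Against the integer gridlines: one x-axis crossing is at x = -1; it meets the z-axis at z = -1 (among the integer gridlines).
Assembling these constraints gives the stated polynomial.

2*x - 3*y + 2*z + 2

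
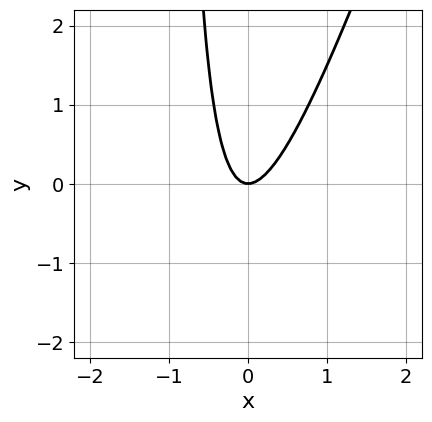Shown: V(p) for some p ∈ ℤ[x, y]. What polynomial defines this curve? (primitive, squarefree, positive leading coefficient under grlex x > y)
First, the degree is 2 — the shape is more complex than any degree-1 curve.
Then, observable constraints: one x-axis crossing is at x = 0; one y-axis crossing is at y = 0.
Finally, fitting integer coefficients to these (and the overall shape) gives p.

3*x^2 - x*y - y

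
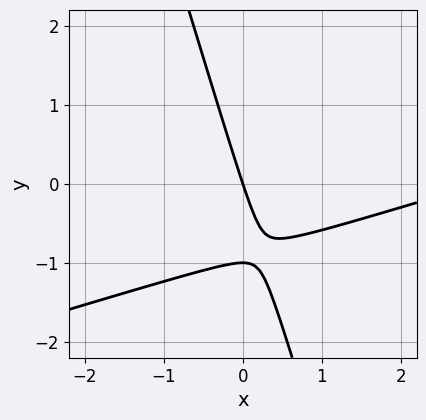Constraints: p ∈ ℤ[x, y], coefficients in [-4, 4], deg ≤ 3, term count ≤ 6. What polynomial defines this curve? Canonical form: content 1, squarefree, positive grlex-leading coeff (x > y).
x^2 - 3*x*y - y^2 - 3*x - y

1. Degree: a generic line meets the curve in up to 2 points, so deg p = 2.
2. Checking where it meets the axes: it meets the x-axis at x = 0 (among the integer gridlines); among the integer gridlines, it crosses the y-axis at y ∈ {-1, 0}.
3. Assembling these constraints gives the stated polynomial.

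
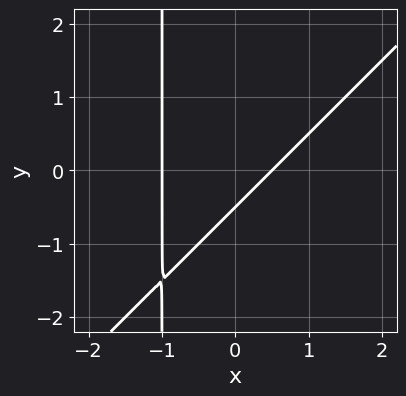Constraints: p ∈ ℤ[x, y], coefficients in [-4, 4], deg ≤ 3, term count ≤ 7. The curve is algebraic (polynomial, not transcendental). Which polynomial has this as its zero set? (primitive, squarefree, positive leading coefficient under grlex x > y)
2*x^2 - 2*x*y + x - 2*y - 1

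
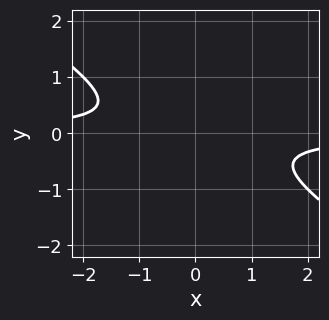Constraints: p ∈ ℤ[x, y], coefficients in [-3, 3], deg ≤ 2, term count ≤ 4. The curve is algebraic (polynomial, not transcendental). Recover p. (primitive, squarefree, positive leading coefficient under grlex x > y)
2*x*y + 3*y^2 + 1

(a) deg p = 2.
(b) Reading off the gridlines: it misses every integer gridline on the x-axis; the curve avoids every integer y-axis point in the box.
(c) These observations pin down the coefficients.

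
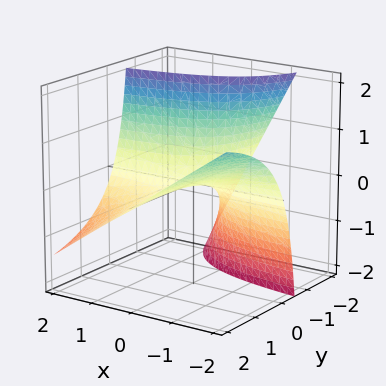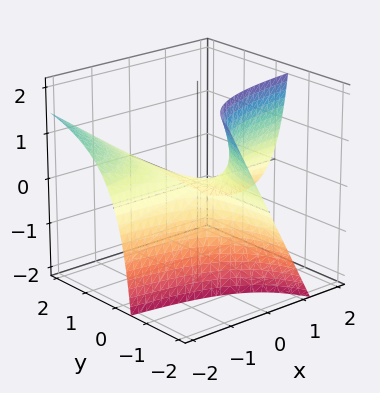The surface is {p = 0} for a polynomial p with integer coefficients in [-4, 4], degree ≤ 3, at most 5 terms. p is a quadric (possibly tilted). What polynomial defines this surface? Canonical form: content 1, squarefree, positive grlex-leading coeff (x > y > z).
x*y + y*z + z

(a) deg p = 2.
(b) Reading off the gridlines: the visible x-axis segment lies entirely on the surface; every point of the y-axis in the box is on the surface.
(c) Fitting integer coefficients to these (and the overall shape) gives p.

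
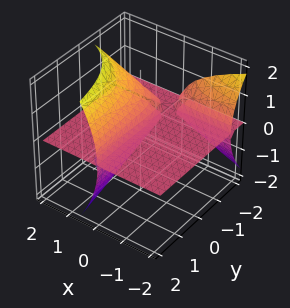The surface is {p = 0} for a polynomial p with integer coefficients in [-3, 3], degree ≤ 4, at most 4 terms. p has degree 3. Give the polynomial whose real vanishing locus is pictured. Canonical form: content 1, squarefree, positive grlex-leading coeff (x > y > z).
1. The picture has 3 separate pieces. Treating them together as one polynomial.
2. Degree: the shape is more complex than any degree-2 surface, so deg p = 3.
3. From the axis intercepts and sections: every point of the y-axis in the box is on the surface; it crosses the z-axis at the gridline z = 0; every point of the x-axis in the box is on the surface.
4. Matching integer coefficients to the picture gives p.

2*x*y*z - z^3 + 3*x*z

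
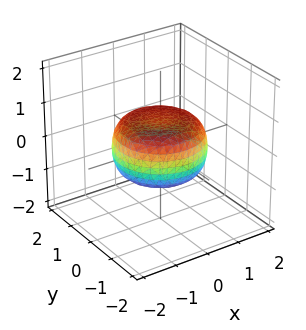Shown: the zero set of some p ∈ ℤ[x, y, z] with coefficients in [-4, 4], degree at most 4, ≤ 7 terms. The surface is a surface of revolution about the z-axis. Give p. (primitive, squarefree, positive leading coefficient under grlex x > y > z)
deg p = 4. No degree-3 surface has this shape.
Symmetries: every cross-section ⟂ z is a circle, so x, y appear only via x² + y².
Checking where it meets the axes: a circular section at z = 0 has radius between 1 and 2.
Putting this together gives p.

x^4 + 2*x^2*y^2 + y^4 - x^2 - y^2 + 2*z^2 - 1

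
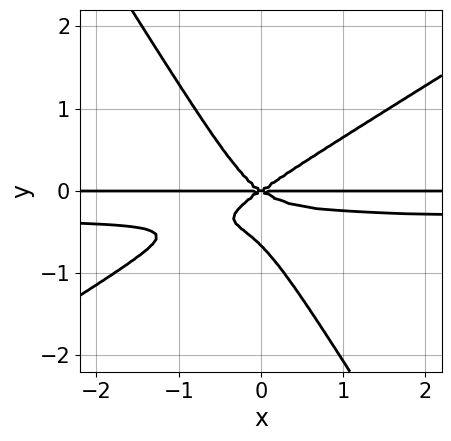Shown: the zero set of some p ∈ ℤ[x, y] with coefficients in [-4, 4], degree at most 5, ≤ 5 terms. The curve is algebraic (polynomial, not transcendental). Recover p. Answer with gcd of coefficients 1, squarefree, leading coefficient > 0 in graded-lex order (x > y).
(a) Degree: the shape is more complex than any degree-3 curve, so deg p = 4.
(b) Against the integer gridlines: it crosses the y-axis at the gridline y = 0; every point of the x-axis in the box is on the curve.
(c) Fitting integer coefficients to these (and the overall shape) gives p.

3*x^2*y^2 - 3*x*y^3 - 3*y^4 + x^2*y - 2*y^3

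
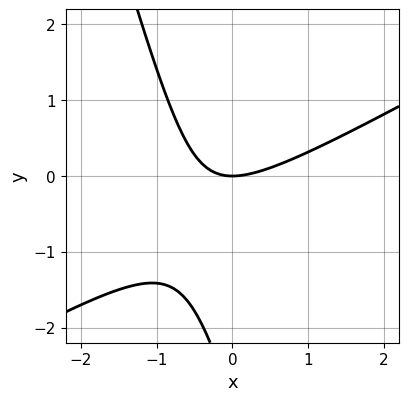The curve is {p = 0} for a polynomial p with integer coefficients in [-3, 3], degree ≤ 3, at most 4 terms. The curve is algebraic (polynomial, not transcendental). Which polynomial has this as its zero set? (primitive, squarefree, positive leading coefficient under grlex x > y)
2*x^2 - 3*x*y - y^2 - 3*y

1. deg p = 2.
2. From the axis intercepts and sections: one x-axis crossing is at x = 0; one y-axis crossing is at y = 0.
3. Putting this together gives p.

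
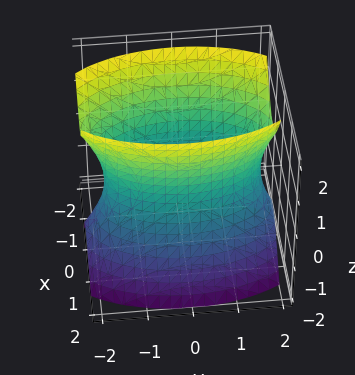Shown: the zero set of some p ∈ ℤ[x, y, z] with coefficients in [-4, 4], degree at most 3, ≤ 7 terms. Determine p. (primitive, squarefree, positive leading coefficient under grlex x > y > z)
3*x^2 + x*z + y^2 - z^2 - 3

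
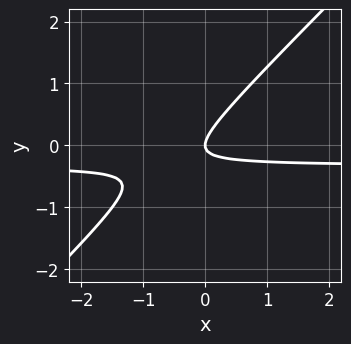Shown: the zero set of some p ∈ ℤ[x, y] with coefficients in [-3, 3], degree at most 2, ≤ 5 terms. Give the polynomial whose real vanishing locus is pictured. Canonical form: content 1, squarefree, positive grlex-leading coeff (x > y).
3*x*y - 3*y^2 + x

(a) deg p = 2. No degree-1 curve has this shape.
(b) From the visible intercepts: it meets the y-axis at y = 0 (among the integer gridlines); one x-axis crossing is at x = 0.
(c) These observations pin down the coefficients.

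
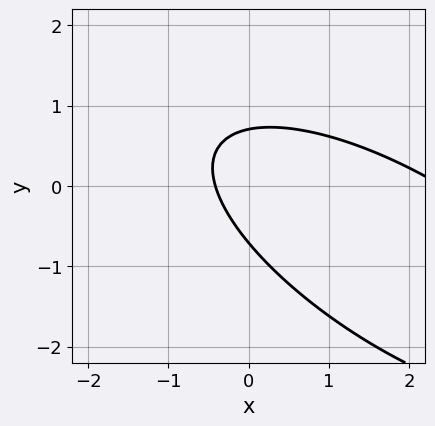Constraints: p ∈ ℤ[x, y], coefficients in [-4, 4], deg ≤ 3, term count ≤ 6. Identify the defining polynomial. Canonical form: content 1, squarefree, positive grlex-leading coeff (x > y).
1. deg p = 2.
2. Matching integer coefficients to the picture gives p.

x^2 + 2*x*y + 2*y^2 - 2*x - 1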